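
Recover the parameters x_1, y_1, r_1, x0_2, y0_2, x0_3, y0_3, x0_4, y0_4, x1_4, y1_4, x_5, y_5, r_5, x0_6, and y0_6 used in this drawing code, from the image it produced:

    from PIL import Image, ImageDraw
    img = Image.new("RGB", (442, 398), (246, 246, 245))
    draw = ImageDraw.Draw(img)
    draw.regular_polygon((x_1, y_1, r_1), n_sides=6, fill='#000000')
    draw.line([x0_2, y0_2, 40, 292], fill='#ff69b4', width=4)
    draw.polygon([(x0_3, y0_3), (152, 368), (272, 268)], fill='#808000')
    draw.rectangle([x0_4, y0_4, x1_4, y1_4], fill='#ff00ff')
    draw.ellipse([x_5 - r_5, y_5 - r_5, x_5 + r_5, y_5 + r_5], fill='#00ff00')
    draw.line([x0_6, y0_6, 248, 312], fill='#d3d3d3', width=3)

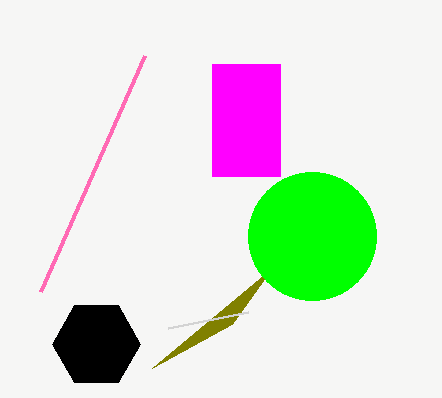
x_1 = 96; y_1 = 344; r_1 = 44; x0_2 = 144; y0_2 = 56; x0_3 = 232; y0_3 = 324; x0_4 = 212; y0_4 = 64; x1_4 = 280; y1_4 = 176; x_5 = 312; y_5 = 236; r_5 = 64; x0_6 = 168; y0_6 = 328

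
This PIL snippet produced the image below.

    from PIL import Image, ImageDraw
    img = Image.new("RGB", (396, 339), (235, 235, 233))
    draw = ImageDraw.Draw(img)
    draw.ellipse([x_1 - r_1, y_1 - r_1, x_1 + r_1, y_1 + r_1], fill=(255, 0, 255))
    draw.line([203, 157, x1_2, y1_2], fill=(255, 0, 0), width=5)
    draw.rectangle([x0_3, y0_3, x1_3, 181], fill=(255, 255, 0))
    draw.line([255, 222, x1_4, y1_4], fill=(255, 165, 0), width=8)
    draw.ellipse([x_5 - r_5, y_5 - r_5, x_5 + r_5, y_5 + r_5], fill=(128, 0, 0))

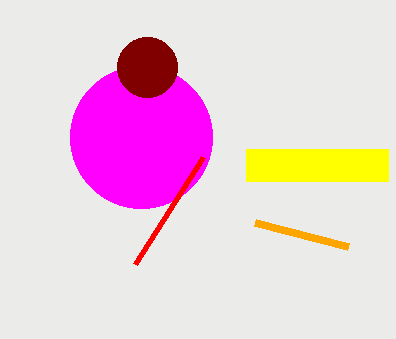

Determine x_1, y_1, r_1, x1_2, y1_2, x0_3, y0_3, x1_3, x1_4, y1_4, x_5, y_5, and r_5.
x_1 = 141
y_1 = 137
r_1 = 71
x1_2 = 135
y1_2 = 264
x0_3 = 246
y0_3 = 149
x1_3 = 388
x1_4 = 348
y1_4 = 246
x_5 = 147
y_5 = 67
r_5 = 30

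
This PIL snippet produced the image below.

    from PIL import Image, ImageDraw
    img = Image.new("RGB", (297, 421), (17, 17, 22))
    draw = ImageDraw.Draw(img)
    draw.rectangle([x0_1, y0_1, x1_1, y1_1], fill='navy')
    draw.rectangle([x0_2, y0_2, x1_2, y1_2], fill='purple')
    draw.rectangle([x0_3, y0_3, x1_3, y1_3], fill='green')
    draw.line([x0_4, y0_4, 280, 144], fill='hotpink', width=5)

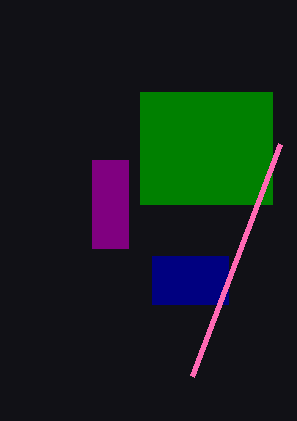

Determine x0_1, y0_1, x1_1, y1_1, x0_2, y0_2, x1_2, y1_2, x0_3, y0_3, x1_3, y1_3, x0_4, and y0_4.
x0_1 = 152
y0_1 = 256
x1_1 = 228
y1_1 = 304
x0_2 = 92
y0_2 = 160
x1_2 = 128
y1_2 = 248
x0_3 = 140
y0_3 = 92
x1_3 = 272
y1_3 = 204
x0_4 = 192
y0_4 = 376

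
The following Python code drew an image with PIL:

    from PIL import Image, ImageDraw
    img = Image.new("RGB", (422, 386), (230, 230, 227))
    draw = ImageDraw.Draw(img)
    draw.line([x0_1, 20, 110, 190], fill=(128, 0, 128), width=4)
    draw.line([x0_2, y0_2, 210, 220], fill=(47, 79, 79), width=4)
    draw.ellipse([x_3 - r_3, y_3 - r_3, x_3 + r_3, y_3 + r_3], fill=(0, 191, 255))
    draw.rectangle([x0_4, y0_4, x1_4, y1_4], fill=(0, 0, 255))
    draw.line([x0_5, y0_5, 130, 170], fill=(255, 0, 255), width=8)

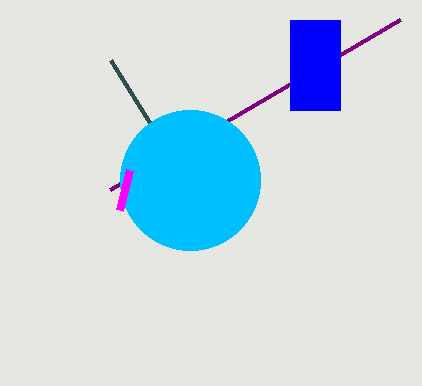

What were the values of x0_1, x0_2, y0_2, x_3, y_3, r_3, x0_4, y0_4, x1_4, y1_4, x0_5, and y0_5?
x0_1 = 400, x0_2 = 110, y0_2 = 60, x_3 = 190, y_3 = 180, r_3 = 70, x0_4 = 290, y0_4 = 20, x1_4 = 340, y1_4 = 110, x0_5 = 120, y0_5 = 210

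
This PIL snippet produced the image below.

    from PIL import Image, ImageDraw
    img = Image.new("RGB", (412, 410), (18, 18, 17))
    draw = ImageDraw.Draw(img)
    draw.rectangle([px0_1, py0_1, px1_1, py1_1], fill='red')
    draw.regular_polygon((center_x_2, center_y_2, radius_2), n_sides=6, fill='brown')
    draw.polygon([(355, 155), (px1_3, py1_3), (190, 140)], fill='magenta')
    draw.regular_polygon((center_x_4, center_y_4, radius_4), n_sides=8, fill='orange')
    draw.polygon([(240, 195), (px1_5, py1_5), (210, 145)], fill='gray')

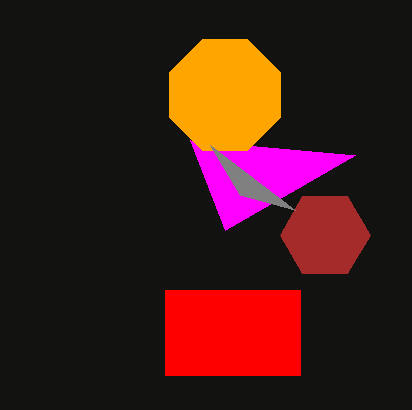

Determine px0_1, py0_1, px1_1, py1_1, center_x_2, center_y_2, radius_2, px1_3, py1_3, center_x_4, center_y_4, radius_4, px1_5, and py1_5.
px0_1 = 165; py0_1 = 290; px1_1 = 300; py1_1 = 375; center_x_2 = 325; center_y_2 = 235; radius_2 = 45; px1_3 = 225; py1_3 = 230; center_x_4 = 225; center_y_4 = 95; radius_4 = 60; px1_5 = 295; py1_5 = 210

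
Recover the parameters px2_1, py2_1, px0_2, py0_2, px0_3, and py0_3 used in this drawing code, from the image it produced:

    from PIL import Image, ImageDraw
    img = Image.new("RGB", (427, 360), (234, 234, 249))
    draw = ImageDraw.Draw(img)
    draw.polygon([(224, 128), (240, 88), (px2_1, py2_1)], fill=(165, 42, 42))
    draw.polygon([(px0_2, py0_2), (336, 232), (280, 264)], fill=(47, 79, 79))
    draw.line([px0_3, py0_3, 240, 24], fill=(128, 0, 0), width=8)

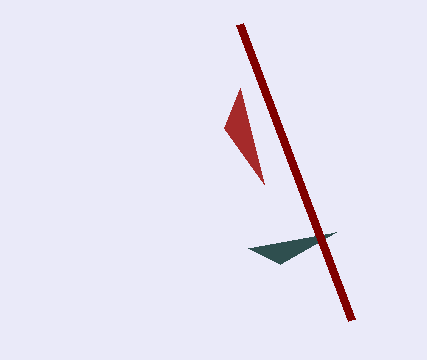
px2_1 = 264; py2_1 = 184; px0_2 = 248; py0_2 = 248; px0_3 = 352; py0_3 = 320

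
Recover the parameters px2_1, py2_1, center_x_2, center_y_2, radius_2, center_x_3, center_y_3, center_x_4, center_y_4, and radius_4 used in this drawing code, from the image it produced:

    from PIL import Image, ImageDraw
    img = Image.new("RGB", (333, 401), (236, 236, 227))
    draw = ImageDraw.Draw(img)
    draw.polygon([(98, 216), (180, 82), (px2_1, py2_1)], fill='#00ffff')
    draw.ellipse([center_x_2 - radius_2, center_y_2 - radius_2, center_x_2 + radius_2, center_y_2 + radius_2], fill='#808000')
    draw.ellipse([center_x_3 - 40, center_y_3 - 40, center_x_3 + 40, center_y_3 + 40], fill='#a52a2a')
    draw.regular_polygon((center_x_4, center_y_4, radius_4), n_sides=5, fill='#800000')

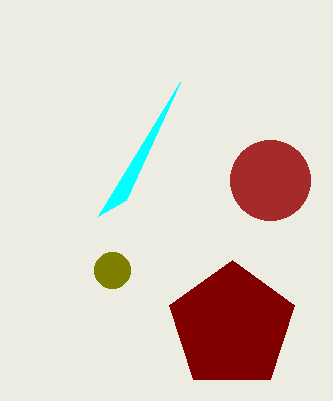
px2_1 = 126, py2_1 = 200, center_x_2 = 112, center_y_2 = 270, radius_2 = 18, center_x_3 = 270, center_y_3 = 180, center_x_4 = 232, center_y_4 = 326, radius_4 = 66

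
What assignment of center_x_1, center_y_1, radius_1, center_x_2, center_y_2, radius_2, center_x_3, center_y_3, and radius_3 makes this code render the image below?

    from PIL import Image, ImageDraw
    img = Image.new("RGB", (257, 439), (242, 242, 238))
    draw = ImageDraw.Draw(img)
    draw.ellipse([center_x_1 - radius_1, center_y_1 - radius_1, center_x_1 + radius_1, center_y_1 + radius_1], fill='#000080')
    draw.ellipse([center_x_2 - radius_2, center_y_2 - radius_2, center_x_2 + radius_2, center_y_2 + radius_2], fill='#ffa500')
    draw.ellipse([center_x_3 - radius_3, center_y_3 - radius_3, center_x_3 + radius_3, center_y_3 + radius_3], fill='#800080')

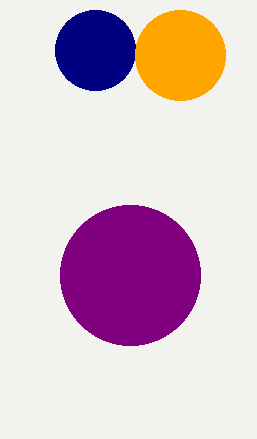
center_x_1 = 95; center_y_1 = 50; radius_1 = 40; center_x_2 = 180; center_y_2 = 55; radius_2 = 45; center_x_3 = 130; center_y_3 = 275; radius_3 = 70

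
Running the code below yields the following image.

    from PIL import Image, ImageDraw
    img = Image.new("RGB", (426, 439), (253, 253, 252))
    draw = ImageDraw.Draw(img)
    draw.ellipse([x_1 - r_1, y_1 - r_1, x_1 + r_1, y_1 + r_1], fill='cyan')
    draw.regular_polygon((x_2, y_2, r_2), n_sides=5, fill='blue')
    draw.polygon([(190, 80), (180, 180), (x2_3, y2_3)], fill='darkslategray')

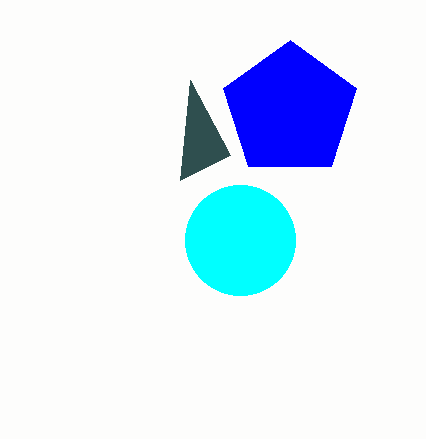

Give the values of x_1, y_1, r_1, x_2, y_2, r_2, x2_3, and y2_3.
x_1 = 240
y_1 = 240
r_1 = 55
x_2 = 290
y_2 = 110
r_2 = 70
x2_3 = 230
y2_3 = 155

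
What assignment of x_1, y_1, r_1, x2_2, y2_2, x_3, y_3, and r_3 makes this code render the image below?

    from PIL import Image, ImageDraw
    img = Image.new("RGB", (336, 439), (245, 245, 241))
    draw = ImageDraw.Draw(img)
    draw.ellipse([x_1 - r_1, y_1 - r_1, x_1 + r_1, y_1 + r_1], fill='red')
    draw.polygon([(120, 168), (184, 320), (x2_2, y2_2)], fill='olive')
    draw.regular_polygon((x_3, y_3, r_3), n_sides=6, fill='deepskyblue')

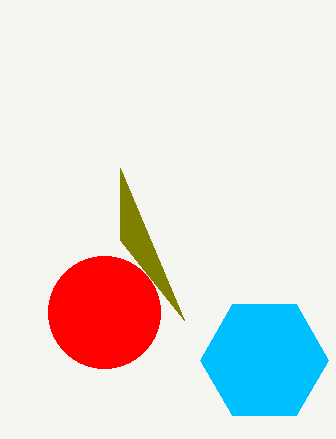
x_1 = 104, y_1 = 312, r_1 = 56, x2_2 = 120, y2_2 = 240, x_3 = 264, y_3 = 360, r_3 = 64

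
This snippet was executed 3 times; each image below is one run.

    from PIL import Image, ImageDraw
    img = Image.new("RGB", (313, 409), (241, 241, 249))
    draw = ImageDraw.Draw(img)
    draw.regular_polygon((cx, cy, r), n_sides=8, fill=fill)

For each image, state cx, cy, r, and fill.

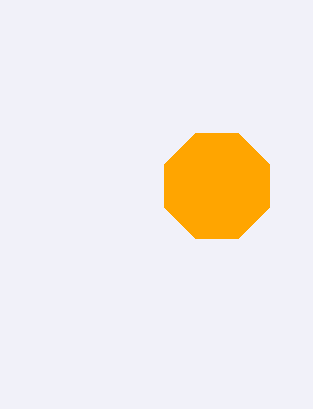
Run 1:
cx = 217, cy = 186, r = 57, fill = 'orange'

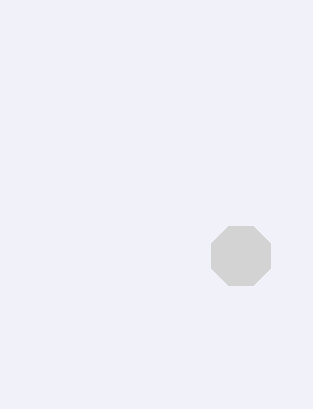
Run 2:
cx = 241, cy = 256, r = 32, fill = 'lightgray'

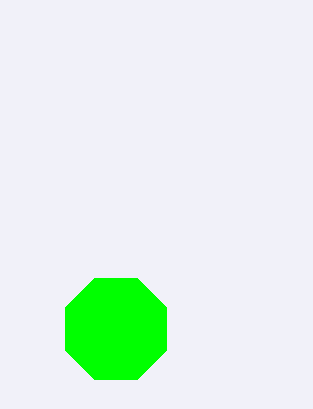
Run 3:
cx = 116; cy = 329; r = 55; fill = 'lime'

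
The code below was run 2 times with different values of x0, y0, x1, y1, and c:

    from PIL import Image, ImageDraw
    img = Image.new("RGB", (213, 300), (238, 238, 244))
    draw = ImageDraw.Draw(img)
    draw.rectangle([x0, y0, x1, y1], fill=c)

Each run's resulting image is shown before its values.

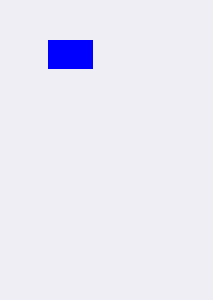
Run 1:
x0 = 48, y0 = 40, x1 = 92, y1 = 68, c = 'blue'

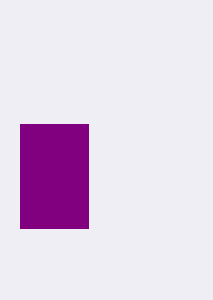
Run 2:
x0 = 20, y0 = 124, x1 = 88, y1 = 228, c = 'purple'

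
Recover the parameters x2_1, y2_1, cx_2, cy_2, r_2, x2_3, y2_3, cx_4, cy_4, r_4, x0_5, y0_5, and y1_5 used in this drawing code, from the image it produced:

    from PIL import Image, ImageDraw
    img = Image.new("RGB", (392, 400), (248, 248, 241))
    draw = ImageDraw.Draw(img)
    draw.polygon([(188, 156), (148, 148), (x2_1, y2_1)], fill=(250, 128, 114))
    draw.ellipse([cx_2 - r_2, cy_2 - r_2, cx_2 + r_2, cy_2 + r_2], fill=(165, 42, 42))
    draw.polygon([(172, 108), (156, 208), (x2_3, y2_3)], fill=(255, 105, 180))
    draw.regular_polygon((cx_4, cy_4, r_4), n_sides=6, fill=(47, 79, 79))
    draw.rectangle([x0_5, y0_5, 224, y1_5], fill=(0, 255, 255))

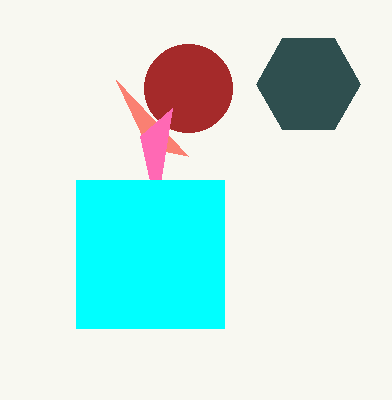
x2_1 = 116; y2_1 = 80; cx_2 = 188; cy_2 = 88; r_2 = 44; x2_3 = 140; y2_3 = 136; cx_4 = 308; cy_4 = 84; r_4 = 52; x0_5 = 76; y0_5 = 180; y1_5 = 328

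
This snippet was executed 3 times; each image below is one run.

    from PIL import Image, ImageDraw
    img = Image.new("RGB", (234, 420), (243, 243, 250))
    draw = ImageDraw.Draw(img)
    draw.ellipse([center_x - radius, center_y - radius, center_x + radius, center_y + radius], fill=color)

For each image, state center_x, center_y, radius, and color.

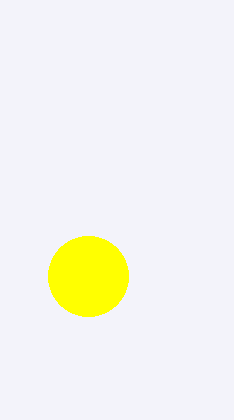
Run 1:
center_x = 88
center_y = 276
radius = 40
color = 'yellow'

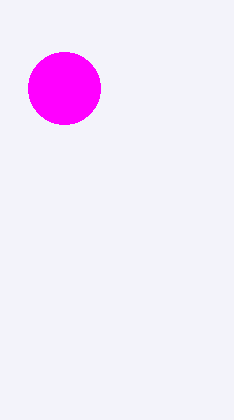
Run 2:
center_x = 64; center_y = 88; radius = 36; color = 'magenta'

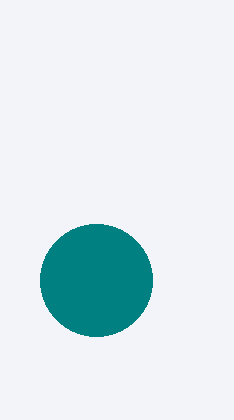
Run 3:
center_x = 96, center_y = 280, radius = 56, color = 'teal'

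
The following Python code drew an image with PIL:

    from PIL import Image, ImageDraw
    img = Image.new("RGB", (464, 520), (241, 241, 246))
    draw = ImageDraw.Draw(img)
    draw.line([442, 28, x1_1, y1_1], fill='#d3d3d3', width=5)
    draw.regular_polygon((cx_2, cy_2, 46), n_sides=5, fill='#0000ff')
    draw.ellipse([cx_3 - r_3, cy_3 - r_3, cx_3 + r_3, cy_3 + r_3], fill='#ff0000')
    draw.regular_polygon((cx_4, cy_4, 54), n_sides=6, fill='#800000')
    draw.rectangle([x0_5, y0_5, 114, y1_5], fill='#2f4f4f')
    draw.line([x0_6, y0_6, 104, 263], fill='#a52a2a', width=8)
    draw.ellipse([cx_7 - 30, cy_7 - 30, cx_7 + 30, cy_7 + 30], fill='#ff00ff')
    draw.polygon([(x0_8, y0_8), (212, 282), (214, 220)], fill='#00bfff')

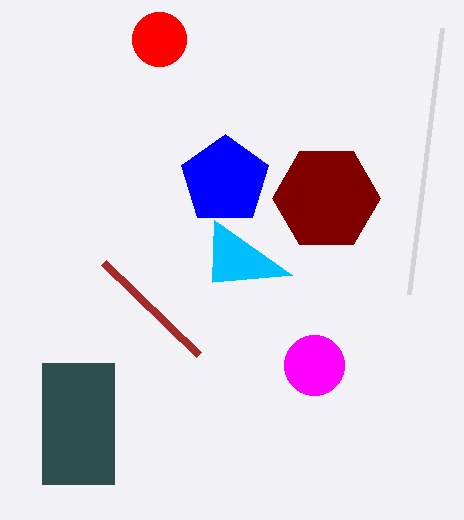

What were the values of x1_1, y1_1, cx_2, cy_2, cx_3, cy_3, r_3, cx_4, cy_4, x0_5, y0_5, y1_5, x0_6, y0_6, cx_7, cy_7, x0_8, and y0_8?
x1_1 = 409
y1_1 = 294
cx_2 = 225
cy_2 = 180
cx_3 = 159
cy_3 = 39
r_3 = 27
cx_4 = 326
cy_4 = 198
x0_5 = 42
y0_5 = 363
y1_5 = 484
x0_6 = 199
y0_6 = 355
cx_7 = 314
cy_7 = 365
x0_8 = 292
y0_8 = 275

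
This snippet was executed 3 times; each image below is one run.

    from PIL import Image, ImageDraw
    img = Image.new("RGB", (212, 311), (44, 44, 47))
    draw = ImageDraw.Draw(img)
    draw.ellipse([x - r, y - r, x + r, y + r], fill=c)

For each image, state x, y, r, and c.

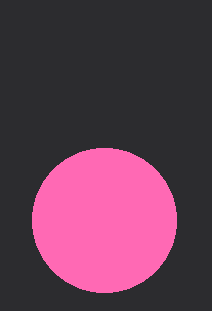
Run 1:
x = 104, y = 220, r = 72, c = 'hotpink'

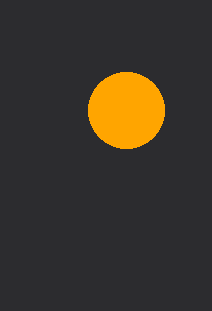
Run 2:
x = 126, y = 110, r = 38, c = 'orange'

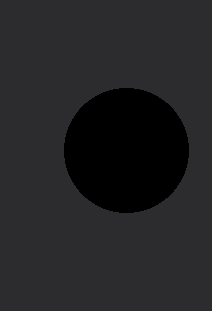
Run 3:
x = 126
y = 150
r = 62
c = 'black'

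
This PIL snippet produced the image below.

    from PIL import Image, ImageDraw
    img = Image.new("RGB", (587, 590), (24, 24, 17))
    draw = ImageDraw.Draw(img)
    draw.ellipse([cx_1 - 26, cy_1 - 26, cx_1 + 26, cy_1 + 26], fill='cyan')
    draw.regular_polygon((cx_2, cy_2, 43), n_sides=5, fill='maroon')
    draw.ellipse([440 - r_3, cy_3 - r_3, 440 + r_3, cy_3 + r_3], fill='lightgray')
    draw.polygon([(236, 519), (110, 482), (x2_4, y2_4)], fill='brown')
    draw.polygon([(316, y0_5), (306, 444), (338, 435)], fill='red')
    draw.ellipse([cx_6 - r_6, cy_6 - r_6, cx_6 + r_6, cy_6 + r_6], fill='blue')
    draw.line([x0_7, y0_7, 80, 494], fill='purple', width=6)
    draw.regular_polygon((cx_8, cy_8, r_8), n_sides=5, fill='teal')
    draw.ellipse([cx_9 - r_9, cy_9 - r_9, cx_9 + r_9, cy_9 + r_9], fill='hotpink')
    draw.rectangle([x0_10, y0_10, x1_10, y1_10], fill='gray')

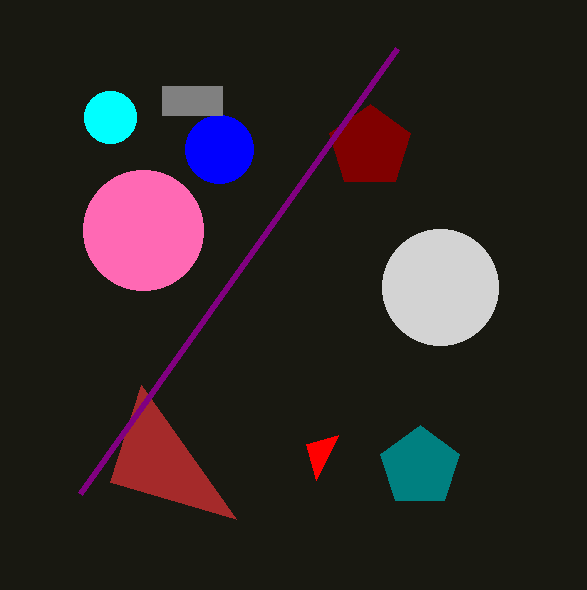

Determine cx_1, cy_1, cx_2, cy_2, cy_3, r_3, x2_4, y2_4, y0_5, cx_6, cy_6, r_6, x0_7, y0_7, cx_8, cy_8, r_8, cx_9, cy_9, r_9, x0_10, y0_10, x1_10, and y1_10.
cx_1 = 110
cy_1 = 117
cx_2 = 370
cy_2 = 147
cy_3 = 287
r_3 = 58
x2_4 = 141
y2_4 = 385
y0_5 = 480
cx_6 = 219
cy_6 = 149
r_6 = 34
x0_7 = 397
y0_7 = 49
cx_8 = 420
cy_8 = 467
r_8 = 42
cx_9 = 143
cy_9 = 230
r_9 = 60
x0_10 = 162
y0_10 = 86
x1_10 = 222
y1_10 = 115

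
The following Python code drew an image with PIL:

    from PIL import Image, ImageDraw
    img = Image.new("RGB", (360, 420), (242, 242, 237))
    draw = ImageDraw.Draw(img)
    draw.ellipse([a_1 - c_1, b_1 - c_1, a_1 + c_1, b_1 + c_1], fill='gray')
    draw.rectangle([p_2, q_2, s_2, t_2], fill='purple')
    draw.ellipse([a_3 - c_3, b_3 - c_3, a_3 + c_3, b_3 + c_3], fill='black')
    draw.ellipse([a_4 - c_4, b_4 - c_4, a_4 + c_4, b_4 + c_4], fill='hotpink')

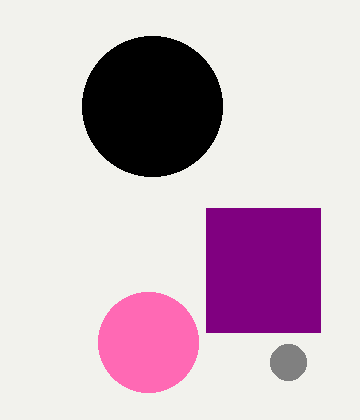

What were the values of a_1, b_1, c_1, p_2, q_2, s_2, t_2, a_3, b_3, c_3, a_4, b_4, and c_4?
a_1 = 288, b_1 = 362, c_1 = 18, p_2 = 206, q_2 = 208, s_2 = 320, t_2 = 332, a_3 = 152, b_3 = 106, c_3 = 70, a_4 = 148, b_4 = 342, c_4 = 50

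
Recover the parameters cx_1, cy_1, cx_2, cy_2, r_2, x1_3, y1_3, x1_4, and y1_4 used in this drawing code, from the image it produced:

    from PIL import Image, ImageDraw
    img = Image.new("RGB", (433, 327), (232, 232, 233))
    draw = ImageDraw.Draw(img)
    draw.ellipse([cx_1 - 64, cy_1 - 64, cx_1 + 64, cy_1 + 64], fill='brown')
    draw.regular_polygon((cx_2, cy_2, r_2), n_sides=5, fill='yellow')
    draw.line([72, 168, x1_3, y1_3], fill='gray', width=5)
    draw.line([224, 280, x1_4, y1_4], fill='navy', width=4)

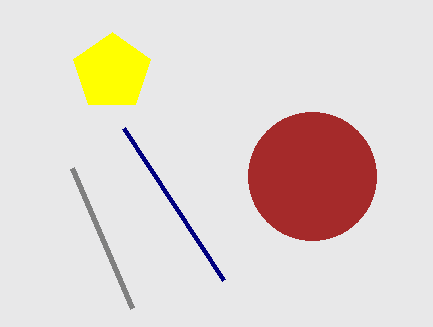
cx_1 = 312; cy_1 = 176; cx_2 = 112; cy_2 = 72; r_2 = 40; x1_3 = 132; y1_3 = 308; x1_4 = 124; y1_4 = 128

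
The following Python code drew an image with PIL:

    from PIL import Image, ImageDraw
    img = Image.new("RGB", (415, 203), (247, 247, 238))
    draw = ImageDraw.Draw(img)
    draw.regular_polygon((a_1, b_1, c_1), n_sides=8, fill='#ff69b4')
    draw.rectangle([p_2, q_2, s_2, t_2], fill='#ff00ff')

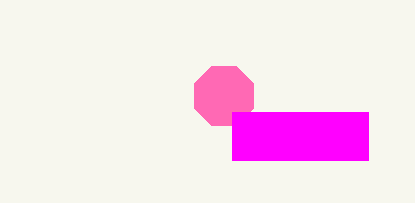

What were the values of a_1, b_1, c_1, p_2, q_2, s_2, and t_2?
a_1 = 224; b_1 = 96; c_1 = 32; p_2 = 232; q_2 = 112; s_2 = 368; t_2 = 160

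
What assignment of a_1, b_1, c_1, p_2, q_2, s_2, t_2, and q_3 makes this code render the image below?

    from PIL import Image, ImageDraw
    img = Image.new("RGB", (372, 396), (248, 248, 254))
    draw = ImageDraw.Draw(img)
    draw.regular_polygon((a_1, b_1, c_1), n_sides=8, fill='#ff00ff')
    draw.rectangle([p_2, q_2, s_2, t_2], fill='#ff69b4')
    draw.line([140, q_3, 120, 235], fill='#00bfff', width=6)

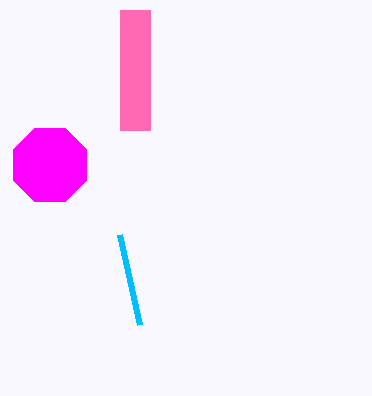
a_1 = 50, b_1 = 165, c_1 = 40, p_2 = 120, q_2 = 10, s_2 = 150, t_2 = 130, q_3 = 325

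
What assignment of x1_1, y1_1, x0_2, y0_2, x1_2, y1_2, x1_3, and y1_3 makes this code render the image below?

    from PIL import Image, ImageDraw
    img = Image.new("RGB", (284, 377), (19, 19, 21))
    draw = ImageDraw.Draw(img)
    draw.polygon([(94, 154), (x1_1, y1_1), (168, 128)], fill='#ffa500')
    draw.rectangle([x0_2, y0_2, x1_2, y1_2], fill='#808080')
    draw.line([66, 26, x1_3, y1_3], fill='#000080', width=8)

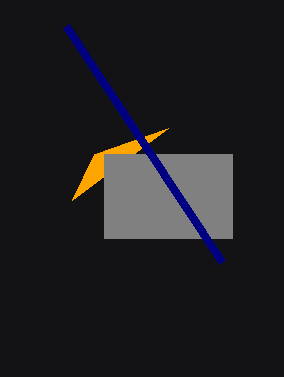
x1_1 = 72
y1_1 = 200
x0_2 = 104
y0_2 = 154
x1_2 = 232
y1_2 = 238
x1_3 = 222
y1_3 = 262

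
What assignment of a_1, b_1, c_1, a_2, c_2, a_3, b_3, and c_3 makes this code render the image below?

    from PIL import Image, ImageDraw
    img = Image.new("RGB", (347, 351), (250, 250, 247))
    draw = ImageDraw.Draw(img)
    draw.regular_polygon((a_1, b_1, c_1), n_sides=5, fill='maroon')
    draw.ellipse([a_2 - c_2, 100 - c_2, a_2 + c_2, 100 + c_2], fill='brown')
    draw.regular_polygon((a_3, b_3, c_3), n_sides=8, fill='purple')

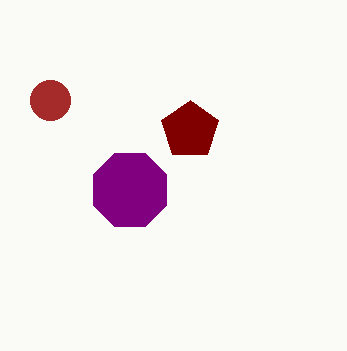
a_1 = 190; b_1 = 130; c_1 = 30; a_2 = 50; c_2 = 20; a_3 = 130; b_3 = 190; c_3 = 40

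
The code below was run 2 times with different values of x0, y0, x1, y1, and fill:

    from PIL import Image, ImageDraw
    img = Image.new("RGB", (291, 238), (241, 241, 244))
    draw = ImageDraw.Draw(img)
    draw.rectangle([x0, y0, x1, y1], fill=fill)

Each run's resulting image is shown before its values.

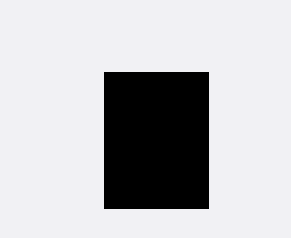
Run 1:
x0 = 104, y0 = 72, x1 = 208, y1 = 208, fill = 'black'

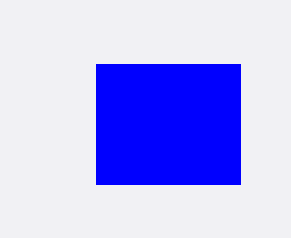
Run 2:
x0 = 96, y0 = 64, x1 = 240, y1 = 184, fill = 'blue'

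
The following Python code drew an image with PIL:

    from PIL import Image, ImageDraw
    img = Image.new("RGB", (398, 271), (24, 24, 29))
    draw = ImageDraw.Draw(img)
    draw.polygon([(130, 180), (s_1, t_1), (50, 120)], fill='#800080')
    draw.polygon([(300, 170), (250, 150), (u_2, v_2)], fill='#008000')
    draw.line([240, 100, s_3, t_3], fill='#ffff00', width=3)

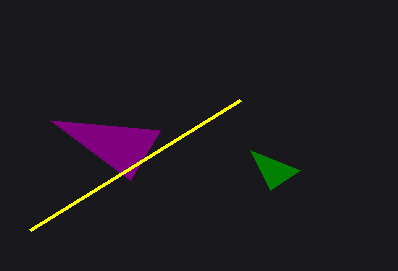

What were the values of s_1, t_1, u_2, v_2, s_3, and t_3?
s_1 = 160; t_1 = 130; u_2 = 270; v_2 = 190; s_3 = 30; t_3 = 230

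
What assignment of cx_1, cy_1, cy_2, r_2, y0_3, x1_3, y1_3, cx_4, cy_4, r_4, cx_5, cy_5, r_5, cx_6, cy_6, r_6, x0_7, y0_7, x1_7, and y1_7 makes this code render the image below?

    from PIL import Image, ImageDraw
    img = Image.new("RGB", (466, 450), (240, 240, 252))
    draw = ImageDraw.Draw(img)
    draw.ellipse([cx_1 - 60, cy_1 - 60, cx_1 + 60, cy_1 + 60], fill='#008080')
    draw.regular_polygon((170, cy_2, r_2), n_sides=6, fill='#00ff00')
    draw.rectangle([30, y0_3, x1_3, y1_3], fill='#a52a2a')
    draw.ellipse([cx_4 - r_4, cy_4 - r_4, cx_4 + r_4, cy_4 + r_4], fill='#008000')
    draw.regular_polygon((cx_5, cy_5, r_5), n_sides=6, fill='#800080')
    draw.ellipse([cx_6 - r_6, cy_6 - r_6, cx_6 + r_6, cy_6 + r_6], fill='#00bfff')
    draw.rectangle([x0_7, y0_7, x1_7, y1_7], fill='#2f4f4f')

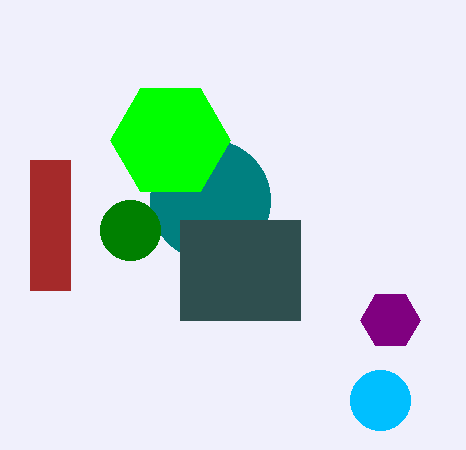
cx_1 = 210
cy_1 = 200
cy_2 = 140
r_2 = 60
y0_3 = 160
x1_3 = 70
y1_3 = 290
cx_4 = 130
cy_4 = 230
r_4 = 30
cx_5 = 390
cy_5 = 320
r_5 = 30
cx_6 = 380
cy_6 = 400
r_6 = 30
x0_7 = 180
y0_7 = 220
x1_7 = 300
y1_7 = 320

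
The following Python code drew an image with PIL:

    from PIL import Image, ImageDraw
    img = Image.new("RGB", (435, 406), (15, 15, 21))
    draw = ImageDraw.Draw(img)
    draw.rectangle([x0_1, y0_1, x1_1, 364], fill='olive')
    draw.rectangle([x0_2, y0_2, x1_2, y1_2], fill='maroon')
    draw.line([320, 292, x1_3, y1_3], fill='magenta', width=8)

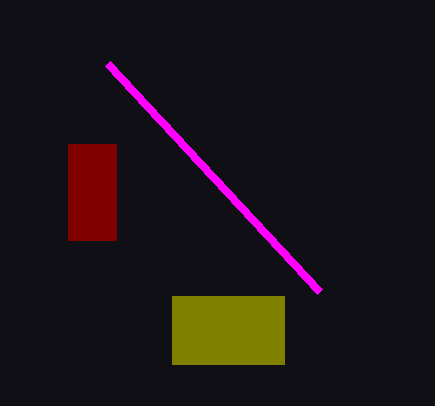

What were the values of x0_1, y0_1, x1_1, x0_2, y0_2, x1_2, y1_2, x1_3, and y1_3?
x0_1 = 172; y0_1 = 296; x1_1 = 284; x0_2 = 68; y0_2 = 144; x1_2 = 116; y1_2 = 240; x1_3 = 108; y1_3 = 64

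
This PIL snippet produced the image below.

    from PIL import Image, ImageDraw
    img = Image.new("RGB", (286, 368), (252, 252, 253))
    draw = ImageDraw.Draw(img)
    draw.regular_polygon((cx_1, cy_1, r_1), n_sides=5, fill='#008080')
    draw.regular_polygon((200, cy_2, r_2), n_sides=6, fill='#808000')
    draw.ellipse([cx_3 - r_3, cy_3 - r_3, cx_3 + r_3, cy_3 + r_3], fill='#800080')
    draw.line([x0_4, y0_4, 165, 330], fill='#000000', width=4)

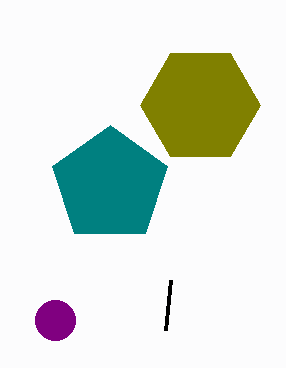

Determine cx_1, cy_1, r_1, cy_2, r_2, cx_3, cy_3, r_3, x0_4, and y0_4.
cx_1 = 110, cy_1 = 185, r_1 = 60, cy_2 = 105, r_2 = 60, cx_3 = 55, cy_3 = 320, r_3 = 20, x0_4 = 170, y0_4 = 280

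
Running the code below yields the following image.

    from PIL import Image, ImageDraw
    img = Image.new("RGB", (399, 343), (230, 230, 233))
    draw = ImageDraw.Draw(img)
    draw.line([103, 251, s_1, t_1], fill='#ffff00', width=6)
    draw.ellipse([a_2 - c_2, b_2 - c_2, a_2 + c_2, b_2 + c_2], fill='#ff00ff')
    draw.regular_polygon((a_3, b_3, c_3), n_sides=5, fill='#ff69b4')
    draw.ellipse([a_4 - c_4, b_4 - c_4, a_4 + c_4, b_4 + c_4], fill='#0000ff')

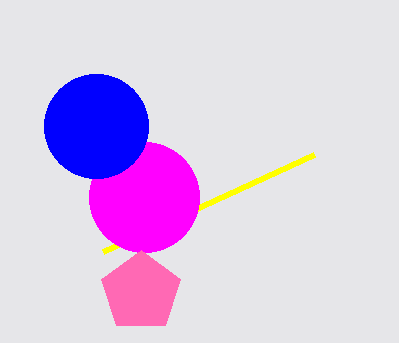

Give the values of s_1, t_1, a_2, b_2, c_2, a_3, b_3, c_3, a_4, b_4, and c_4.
s_1 = 314, t_1 = 154, a_2 = 144, b_2 = 197, c_2 = 55, a_3 = 141, b_3 = 292, c_3 = 42, a_4 = 96, b_4 = 126, c_4 = 52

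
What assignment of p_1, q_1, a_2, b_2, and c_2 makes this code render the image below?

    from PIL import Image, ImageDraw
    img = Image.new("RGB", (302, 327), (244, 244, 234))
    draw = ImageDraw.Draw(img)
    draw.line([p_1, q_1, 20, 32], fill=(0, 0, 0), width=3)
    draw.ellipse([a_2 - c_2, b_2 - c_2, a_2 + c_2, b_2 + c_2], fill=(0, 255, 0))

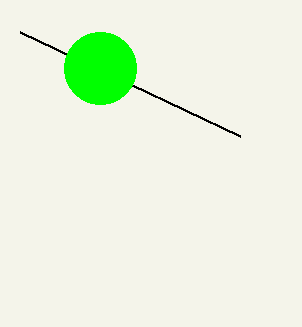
p_1 = 240, q_1 = 136, a_2 = 100, b_2 = 68, c_2 = 36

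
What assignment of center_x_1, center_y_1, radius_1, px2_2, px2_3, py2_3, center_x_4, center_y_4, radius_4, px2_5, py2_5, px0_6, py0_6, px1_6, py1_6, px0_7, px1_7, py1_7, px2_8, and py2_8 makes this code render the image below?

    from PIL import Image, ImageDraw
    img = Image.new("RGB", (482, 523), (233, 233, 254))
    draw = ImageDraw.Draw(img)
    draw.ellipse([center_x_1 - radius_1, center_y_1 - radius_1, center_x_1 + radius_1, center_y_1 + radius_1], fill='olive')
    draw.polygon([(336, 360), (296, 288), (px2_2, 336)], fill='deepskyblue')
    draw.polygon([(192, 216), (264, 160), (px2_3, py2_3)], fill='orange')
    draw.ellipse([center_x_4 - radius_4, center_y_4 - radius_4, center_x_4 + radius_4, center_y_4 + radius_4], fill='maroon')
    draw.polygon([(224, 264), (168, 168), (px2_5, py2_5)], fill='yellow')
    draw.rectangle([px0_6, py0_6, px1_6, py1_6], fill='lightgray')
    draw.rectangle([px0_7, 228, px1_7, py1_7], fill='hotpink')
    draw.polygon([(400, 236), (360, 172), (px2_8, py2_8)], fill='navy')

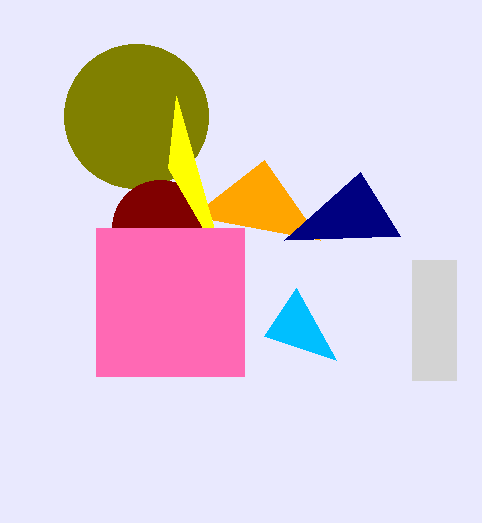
center_x_1 = 136; center_y_1 = 116; radius_1 = 72; px2_2 = 264; px2_3 = 320; py2_3 = 240; center_x_4 = 160; center_y_4 = 228; radius_4 = 48; px2_5 = 176; py2_5 = 96; px0_6 = 412; py0_6 = 260; px1_6 = 456; py1_6 = 380; px0_7 = 96; px1_7 = 244; py1_7 = 376; px2_8 = 284; py2_8 = 240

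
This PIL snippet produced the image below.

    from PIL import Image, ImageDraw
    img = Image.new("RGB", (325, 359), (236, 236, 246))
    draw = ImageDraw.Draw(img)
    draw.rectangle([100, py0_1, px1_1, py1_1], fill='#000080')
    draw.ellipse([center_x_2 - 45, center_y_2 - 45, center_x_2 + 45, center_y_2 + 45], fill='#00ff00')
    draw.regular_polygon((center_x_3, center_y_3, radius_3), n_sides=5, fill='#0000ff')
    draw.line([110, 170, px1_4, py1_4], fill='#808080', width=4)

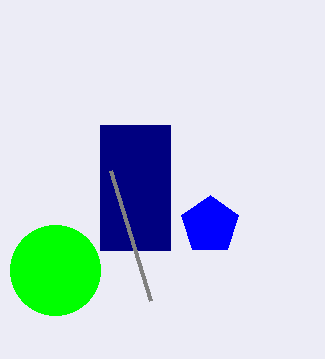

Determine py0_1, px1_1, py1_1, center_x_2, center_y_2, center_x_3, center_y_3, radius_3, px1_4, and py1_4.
py0_1 = 125, px1_1 = 170, py1_1 = 250, center_x_2 = 55, center_y_2 = 270, center_x_3 = 210, center_y_3 = 225, radius_3 = 30, px1_4 = 150, py1_4 = 300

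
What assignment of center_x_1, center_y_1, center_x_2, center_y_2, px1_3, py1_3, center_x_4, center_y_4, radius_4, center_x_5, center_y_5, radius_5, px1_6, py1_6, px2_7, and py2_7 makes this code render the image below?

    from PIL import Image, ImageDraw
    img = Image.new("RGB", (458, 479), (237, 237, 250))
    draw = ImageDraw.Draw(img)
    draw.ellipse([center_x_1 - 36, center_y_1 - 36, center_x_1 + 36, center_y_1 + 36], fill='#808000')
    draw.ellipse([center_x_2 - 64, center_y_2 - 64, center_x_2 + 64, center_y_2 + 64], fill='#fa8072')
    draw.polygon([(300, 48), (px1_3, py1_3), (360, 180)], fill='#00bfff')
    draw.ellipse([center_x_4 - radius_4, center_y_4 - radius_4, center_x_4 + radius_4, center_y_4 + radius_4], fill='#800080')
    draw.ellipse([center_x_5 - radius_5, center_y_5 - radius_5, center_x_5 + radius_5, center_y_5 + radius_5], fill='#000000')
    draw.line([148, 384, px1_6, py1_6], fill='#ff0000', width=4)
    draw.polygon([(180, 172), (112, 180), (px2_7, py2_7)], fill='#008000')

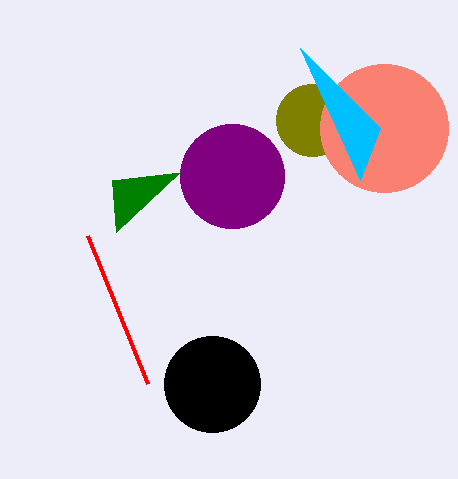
center_x_1 = 312; center_y_1 = 120; center_x_2 = 384; center_y_2 = 128; px1_3 = 380; py1_3 = 128; center_x_4 = 232; center_y_4 = 176; radius_4 = 52; center_x_5 = 212; center_y_5 = 384; radius_5 = 48; px1_6 = 88; py1_6 = 236; px2_7 = 116; py2_7 = 232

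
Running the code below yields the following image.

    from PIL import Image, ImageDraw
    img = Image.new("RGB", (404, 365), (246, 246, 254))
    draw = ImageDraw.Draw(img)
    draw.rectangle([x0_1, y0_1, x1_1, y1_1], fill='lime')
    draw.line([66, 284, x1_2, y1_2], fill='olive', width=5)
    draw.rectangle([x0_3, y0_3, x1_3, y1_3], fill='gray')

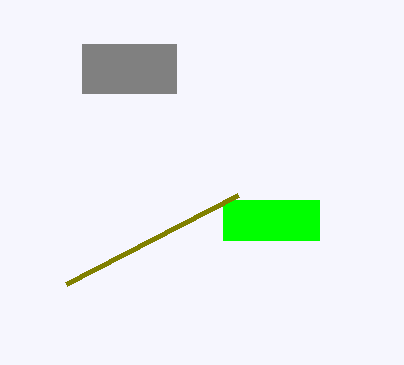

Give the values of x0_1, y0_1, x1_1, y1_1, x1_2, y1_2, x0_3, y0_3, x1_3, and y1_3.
x0_1 = 223
y0_1 = 200
x1_1 = 319
y1_1 = 240
x1_2 = 238
y1_2 = 195
x0_3 = 82
y0_3 = 44
x1_3 = 176
y1_3 = 93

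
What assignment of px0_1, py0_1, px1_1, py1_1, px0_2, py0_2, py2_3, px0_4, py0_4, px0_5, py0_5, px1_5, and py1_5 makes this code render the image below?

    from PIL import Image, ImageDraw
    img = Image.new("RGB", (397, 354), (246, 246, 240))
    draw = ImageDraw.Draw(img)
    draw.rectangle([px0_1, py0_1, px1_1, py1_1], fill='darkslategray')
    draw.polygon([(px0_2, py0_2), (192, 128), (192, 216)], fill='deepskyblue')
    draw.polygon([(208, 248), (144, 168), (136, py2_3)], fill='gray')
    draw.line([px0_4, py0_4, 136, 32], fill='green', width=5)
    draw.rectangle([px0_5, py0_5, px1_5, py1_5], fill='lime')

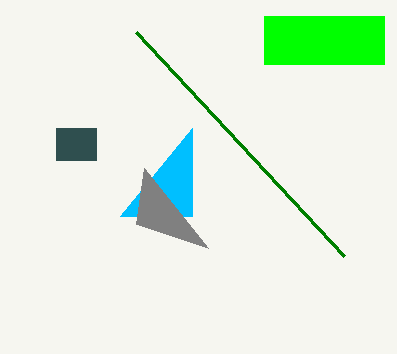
px0_1 = 56; py0_1 = 128; px1_1 = 96; py1_1 = 160; px0_2 = 120; py0_2 = 216; py2_3 = 224; px0_4 = 344; py0_4 = 256; px0_5 = 264; py0_5 = 16; px1_5 = 384; py1_5 = 64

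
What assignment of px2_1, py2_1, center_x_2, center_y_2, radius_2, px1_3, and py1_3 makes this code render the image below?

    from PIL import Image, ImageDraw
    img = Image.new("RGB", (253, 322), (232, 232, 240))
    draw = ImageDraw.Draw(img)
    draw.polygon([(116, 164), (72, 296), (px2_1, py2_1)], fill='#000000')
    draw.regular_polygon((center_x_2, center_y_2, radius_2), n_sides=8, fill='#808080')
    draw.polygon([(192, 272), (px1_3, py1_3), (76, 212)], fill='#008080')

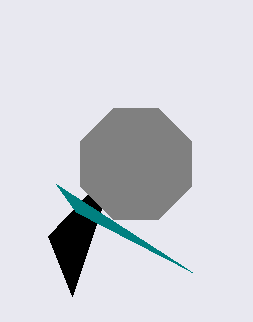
px2_1 = 48, py2_1 = 236, center_x_2 = 136, center_y_2 = 164, radius_2 = 60, px1_3 = 56, py1_3 = 184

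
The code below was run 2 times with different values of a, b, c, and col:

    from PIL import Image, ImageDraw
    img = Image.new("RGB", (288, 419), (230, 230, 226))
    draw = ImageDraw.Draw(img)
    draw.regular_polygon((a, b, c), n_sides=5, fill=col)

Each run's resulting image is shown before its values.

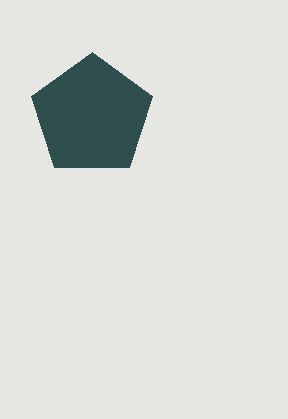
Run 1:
a = 92
b = 116
c = 64
col = 'darkslategray'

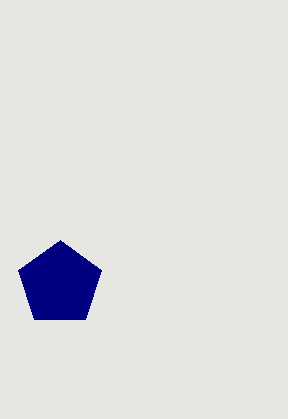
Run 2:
a = 60; b = 284; c = 44; col = 'navy'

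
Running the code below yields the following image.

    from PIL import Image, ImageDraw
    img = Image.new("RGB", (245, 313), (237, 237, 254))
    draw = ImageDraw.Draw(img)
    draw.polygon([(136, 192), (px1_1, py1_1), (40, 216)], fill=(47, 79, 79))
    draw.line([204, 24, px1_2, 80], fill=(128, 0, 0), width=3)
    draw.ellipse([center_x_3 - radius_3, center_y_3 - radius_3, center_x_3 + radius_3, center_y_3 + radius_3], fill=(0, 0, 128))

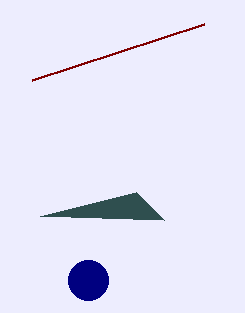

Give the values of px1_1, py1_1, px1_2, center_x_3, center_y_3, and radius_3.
px1_1 = 164, py1_1 = 220, px1_2 = 32, center_x_3 = 88, center_y_3 = 280, radius_3 = 20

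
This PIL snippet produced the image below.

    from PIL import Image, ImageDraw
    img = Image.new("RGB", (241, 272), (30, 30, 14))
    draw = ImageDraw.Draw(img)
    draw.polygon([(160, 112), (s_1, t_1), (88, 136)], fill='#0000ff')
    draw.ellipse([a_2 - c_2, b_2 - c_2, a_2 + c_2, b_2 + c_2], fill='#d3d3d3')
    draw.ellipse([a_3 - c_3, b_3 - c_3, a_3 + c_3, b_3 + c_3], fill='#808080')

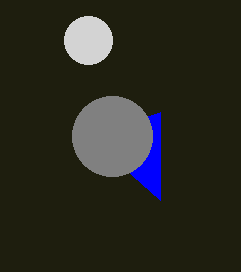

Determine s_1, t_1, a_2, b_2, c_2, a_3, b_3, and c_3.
s_1 = 160; t_1 = 200; a_2 = 88; b_2 = 40; c_2 = 24; a_3 = 112; b_3 = 136; c_3 = 40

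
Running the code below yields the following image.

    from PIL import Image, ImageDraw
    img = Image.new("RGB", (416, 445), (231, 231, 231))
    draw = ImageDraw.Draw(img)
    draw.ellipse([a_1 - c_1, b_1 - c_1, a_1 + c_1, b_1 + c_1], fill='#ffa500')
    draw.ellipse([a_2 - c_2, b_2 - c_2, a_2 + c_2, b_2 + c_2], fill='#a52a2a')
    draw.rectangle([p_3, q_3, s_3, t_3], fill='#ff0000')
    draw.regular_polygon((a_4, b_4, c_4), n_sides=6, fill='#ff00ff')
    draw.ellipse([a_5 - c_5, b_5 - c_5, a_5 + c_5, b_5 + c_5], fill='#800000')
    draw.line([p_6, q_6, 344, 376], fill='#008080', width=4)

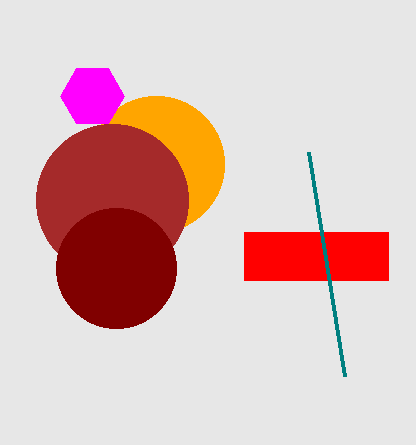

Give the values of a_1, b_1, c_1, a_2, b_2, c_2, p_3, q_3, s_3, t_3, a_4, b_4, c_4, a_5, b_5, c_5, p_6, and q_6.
a_1 = 156, b_1 = 164, c_1 = 68, a_2 = 112, b_2 = 200, c_2 = 76, p_3 = 244, q_3 = 232, s_3 = 388, t_3 = 280, a_4 = 92, b_4 = 96, c_4 = 32, a_5 = 116, b_5 = 268, c_5 = 60, p_6 = 308, q_6 = 152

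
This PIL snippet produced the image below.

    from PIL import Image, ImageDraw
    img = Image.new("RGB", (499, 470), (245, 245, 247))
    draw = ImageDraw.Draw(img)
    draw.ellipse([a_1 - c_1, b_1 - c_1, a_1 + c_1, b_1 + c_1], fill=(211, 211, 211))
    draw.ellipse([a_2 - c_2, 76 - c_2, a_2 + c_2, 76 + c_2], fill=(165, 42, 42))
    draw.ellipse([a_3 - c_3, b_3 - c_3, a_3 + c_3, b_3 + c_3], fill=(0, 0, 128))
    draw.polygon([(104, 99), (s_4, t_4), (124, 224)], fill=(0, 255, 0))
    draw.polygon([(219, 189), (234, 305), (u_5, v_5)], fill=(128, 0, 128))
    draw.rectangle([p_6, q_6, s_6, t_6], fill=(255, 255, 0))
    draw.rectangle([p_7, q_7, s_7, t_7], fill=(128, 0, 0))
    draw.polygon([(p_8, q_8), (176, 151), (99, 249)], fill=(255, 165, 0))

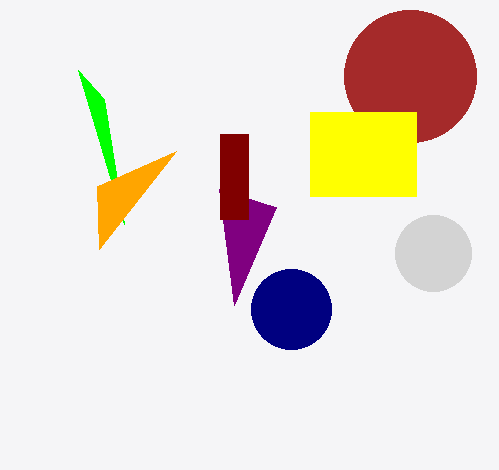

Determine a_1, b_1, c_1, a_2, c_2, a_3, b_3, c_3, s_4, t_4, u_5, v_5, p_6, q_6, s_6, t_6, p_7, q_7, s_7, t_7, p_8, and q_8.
a_1 = 433; b_1 = 253; c_1 = 38; a_2 = 410; c_2 = 66; a_3 = 291; b_3 = 309; c_3 = 40; s_4 = 78; t_4 = 70; u_5 = 276; v_5 = 207; p_6 = 310; q_6 = 112; s_6 = 416; t_6 = 196; p_7 = 220; q_7 = 134; s_7 = 248; t_7 = 219; p_8 = 97; q_8 = 186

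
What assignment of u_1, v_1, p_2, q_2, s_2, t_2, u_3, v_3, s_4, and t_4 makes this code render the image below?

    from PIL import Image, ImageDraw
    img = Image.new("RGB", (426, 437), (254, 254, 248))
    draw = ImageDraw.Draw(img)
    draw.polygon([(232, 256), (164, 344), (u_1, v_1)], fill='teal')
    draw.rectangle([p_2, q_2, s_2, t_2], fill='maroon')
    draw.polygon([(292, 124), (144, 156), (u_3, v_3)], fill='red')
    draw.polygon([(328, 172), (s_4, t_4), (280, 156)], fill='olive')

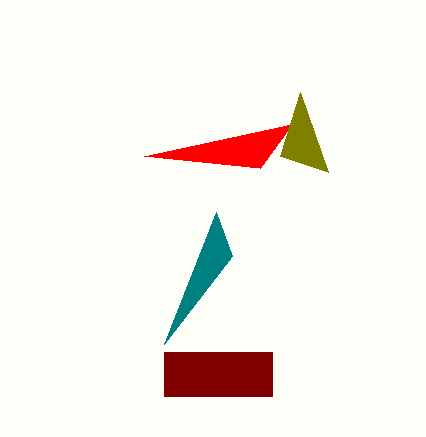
u_1 = 216
v_1 = 212
p_2 = 164
q_2 = 352
s_2 = 272
t_2 = 396
u_3 = 260
v_3 = 168
s_4 = 300
t_4 = 92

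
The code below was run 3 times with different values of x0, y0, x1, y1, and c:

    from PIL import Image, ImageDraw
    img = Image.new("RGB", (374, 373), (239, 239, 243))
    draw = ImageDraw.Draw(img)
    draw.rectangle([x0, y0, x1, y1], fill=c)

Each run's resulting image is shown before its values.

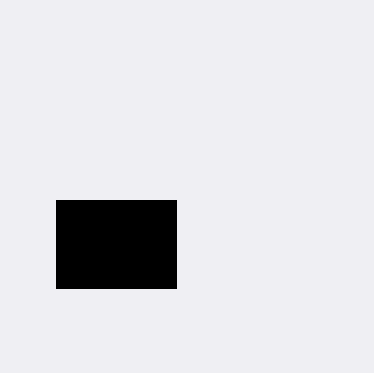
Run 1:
x0 = 56, y0 = 200, x1 = 176, y1 = 288, c = 'black'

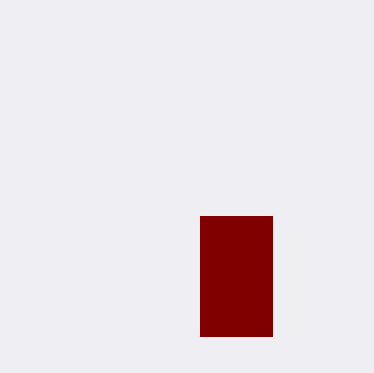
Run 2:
x0 = 200; y0 = 216; x1 = 272; y1 = 336; c = 'maroon'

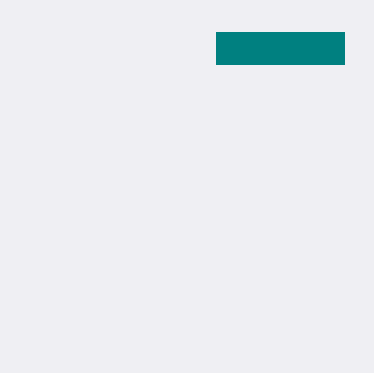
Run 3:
x0 = 216; y0 = 32; x1 = 344; y1 = 64; c = 'teal'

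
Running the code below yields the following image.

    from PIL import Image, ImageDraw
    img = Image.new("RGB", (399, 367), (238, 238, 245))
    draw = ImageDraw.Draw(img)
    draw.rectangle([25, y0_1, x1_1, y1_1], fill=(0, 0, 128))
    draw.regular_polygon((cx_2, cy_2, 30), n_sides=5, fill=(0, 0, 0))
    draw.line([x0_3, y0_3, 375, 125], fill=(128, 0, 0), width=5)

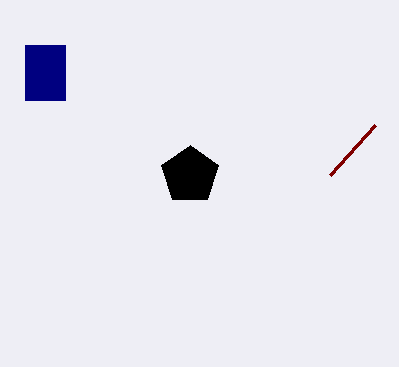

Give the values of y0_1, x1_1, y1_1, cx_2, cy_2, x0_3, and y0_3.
y0_1 = 45; x1_1 = 65; y1_1 = 100; cx_2 = 190; cy_2 = 175; x0_3 = 330; y0_3 = 175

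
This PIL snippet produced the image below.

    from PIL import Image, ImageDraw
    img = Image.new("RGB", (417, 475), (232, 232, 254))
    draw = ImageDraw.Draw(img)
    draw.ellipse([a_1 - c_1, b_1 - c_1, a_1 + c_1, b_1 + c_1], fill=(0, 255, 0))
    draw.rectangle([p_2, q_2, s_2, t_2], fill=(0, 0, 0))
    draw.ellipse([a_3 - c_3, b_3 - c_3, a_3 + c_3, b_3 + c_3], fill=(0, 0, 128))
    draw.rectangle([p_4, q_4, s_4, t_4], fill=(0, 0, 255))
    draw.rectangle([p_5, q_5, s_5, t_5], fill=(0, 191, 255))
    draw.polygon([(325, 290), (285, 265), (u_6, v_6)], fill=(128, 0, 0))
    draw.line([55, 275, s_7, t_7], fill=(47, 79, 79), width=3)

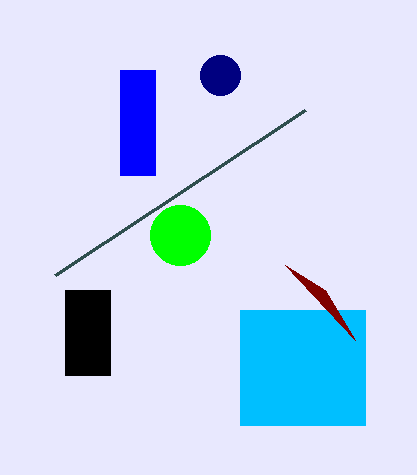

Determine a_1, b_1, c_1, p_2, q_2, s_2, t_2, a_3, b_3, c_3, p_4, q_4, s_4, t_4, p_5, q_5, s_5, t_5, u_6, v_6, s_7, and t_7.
a_1 = 180, b_1 = 235, c_1 = 30, p_2 = 65, q_2 = 290, s_2 = 110, t_2 = 375, a_3 = 220, b_3 = 75, c_3 = 20, p_4 = 120, q_4 = 70, s_4 = 155, t_4 = 175, p_5 = 240, q_5 = 310, s_5 = 365, t_5 = 425, u_6 = 355, v_6 = 340, s_7 = 305, t_7 = 110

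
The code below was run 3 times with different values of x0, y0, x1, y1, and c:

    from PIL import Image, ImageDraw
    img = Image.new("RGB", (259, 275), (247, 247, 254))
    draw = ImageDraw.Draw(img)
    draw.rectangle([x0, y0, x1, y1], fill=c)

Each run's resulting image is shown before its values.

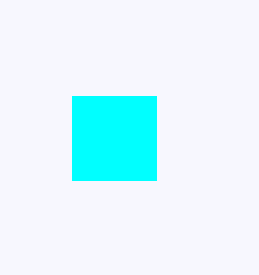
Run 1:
x0 = 72; y0 = 96; x1 = 156; y1 = 180; c = 'cyan'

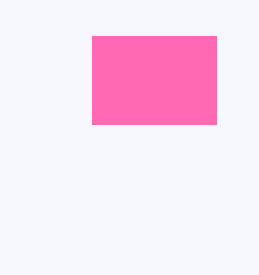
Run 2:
x0 = 92, y0 = 36, x1 = 216, y1 = 124, c = 'hotpink'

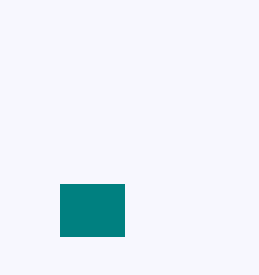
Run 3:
x0 = 60, y0 = 184, x1 = 124, y1 = 236, c = 'teal'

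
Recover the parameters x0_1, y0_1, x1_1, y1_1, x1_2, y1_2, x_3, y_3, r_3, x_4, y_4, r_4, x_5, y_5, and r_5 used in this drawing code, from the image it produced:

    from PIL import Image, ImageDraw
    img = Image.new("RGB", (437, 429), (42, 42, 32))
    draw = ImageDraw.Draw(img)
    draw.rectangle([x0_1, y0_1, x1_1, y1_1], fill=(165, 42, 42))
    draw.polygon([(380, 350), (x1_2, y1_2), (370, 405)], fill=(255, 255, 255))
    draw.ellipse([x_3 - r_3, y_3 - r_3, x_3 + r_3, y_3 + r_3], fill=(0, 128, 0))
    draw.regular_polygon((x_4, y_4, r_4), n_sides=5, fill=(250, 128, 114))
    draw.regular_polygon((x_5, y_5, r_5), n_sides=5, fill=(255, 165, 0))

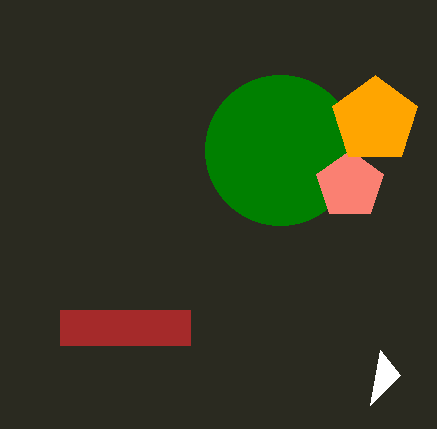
x0_1 = 60, y0_1 = 310, x1_1 = 190, y1_1 = 345, x1_2 = 400, y1_2 = 375, x_3 = 280, y_3 = 150, r_3 = 75, x_4 = 350, y_4 = 185, r_4 = 35, x_5 = 375, y_5 = 120, r_5 = 45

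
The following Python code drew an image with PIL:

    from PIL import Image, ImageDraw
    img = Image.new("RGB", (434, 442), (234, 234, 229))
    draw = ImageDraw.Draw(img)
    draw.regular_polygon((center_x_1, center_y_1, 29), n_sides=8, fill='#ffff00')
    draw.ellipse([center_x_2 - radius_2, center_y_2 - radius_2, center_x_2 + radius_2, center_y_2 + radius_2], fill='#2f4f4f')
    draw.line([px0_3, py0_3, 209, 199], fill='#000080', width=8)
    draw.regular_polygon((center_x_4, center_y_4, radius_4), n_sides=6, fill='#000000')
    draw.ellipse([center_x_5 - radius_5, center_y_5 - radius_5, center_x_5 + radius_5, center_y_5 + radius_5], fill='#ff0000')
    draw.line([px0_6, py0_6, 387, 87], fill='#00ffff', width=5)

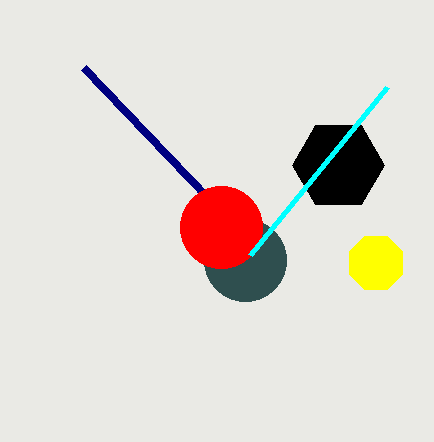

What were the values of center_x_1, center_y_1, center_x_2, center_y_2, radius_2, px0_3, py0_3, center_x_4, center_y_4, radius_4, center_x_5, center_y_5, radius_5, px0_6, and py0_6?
center_x_1 = 376; center_y_1 = 263; center_x_2 = 245; center_y_2 = 260; radius_2 = 41; px0_3 = 83; py0_3 = 67; center_x_4 = 338; center_y_4 = 165; radius_4 = 46; center_x_5 = 221; center_y_5 = 227; radius_5 = 41; px0_6 = 250; py0_6 = 255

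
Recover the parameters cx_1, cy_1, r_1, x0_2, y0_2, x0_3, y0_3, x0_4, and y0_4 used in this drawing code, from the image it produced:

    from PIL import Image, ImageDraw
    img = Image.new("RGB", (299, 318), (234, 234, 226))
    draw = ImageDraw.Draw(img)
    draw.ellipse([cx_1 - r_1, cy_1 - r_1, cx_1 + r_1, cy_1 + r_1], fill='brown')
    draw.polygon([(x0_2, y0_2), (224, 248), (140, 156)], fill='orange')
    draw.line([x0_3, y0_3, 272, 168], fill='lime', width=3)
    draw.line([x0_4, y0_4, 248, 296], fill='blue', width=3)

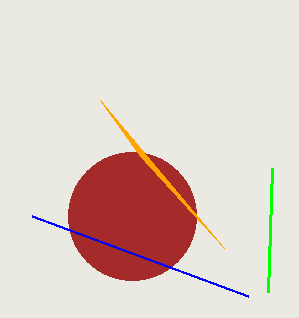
cx_1 = 132; cy_1 = 216; r_1 = 64; x0_2 = 100; y0_2 = 100; x0_3 = 268; y0_3 = 292; x0_4 = 32; y0_4 = 216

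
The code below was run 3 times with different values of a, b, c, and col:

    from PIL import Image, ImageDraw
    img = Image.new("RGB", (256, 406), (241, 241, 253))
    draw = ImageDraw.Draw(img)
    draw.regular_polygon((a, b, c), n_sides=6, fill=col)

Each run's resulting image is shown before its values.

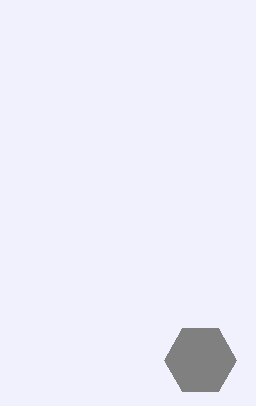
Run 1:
a = 200; b = 360; c = 36; col = 'gray'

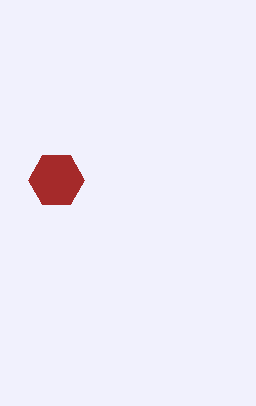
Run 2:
a = 56, b = 180, c = 28, col = 'brown'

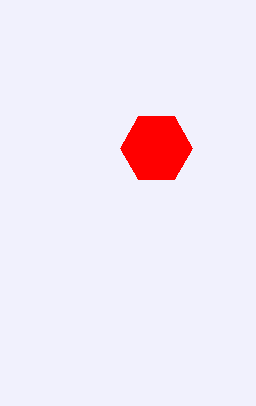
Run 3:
a = 156, b = 148, c = 36, col = 'red'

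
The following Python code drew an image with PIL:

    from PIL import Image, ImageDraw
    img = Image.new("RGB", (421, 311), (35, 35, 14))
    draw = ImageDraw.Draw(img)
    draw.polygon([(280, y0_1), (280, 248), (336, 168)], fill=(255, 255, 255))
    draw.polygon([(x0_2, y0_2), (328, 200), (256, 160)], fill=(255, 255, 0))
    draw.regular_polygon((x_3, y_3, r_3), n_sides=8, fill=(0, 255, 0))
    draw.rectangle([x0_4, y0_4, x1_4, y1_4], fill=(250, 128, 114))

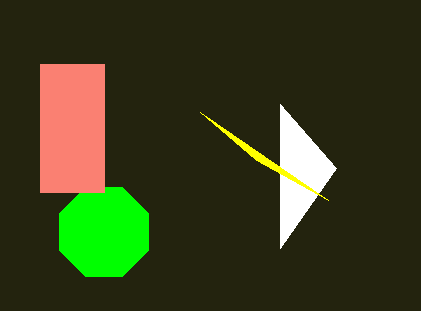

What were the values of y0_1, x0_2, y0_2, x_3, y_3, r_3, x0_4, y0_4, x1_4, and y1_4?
y0_1 = 104
x0_2 = 200
y0_2 = 112
x_3 = 104
y_3 = 232
r_3 = 48
x0_4 = 40
y0_4 = 64
x1_4 = 104
y1_4 = 192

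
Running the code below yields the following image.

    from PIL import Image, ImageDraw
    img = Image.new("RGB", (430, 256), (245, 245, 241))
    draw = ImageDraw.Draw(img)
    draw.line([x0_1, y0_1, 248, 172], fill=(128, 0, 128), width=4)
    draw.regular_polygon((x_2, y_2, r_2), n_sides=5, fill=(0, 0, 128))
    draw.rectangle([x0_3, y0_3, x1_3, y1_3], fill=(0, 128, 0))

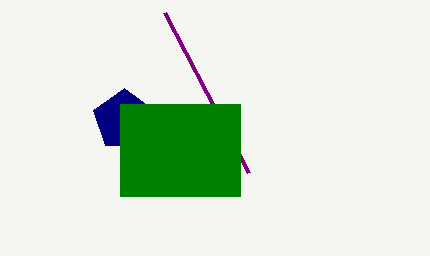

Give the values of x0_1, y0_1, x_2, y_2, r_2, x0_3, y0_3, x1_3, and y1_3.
x0_1 = 164
y0_1 = 12
x_2 = 124
y_2 = 120
r_2 = 32
x0_3 = 120
y0_3 = 104
x1_3 = 240
y1_3 = 196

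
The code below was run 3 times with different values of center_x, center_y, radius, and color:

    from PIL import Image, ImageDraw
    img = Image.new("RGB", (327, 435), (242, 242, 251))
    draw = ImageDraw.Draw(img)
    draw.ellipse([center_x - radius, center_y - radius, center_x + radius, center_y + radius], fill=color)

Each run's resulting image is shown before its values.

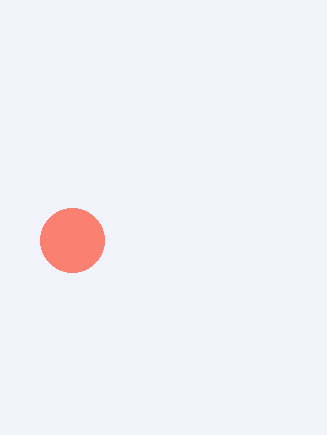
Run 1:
center_x = 72; center_y = 240; radius = 32; color = 'salmon'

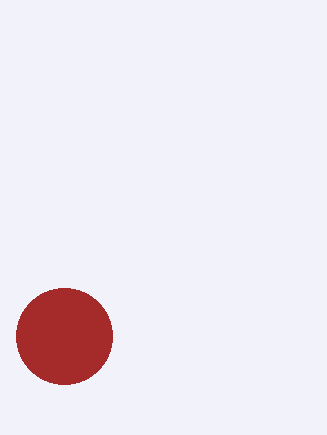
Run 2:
center_x = 64, center_y = 336, radius = 48, color = 'brown'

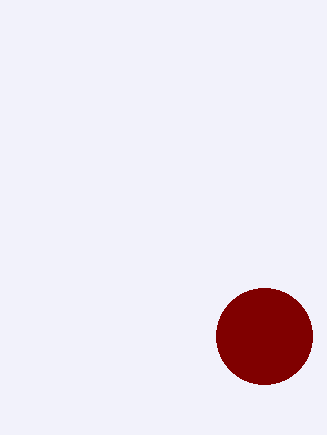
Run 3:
center_x = 264
center_y = 336
radius = 48
color = 'maroon'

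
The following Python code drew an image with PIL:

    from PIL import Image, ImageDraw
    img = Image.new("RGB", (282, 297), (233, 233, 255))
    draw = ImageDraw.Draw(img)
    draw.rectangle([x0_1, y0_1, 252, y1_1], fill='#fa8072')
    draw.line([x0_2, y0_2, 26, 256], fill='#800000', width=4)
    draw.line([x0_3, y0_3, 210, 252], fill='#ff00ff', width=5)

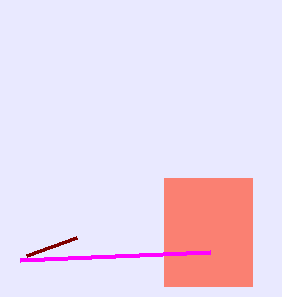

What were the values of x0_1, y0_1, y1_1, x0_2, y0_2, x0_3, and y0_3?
x0_1 = 164; y0_1 = 178; y1_1 = 286; x0_2 = 76; y0_2 = 238; x0_3 = 20; y0_3 = 260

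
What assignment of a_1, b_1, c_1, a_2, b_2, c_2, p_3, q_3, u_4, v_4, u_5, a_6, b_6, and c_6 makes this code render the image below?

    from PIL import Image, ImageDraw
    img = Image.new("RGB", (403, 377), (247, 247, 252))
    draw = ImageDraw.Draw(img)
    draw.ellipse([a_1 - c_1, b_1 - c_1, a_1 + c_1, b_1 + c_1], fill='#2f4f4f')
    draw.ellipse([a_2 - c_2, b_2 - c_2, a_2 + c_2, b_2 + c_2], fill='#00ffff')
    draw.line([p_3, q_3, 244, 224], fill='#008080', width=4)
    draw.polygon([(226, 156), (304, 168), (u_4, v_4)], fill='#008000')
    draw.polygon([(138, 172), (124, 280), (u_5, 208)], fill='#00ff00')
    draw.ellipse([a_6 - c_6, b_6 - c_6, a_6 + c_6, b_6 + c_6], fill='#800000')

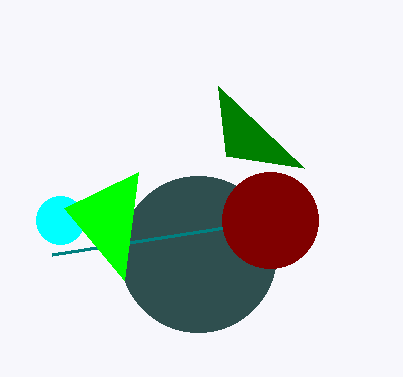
a_1 = 198; b_1 = 254; c_1 = 78; a_2 = 60; b_2 = 220; c_2 = 24; p_3 = 52; q_3 = 254; u_4 = 218; v_4 = 86; u_5 = 64; a_6 = 270; b_6 = 220; c_6 = 48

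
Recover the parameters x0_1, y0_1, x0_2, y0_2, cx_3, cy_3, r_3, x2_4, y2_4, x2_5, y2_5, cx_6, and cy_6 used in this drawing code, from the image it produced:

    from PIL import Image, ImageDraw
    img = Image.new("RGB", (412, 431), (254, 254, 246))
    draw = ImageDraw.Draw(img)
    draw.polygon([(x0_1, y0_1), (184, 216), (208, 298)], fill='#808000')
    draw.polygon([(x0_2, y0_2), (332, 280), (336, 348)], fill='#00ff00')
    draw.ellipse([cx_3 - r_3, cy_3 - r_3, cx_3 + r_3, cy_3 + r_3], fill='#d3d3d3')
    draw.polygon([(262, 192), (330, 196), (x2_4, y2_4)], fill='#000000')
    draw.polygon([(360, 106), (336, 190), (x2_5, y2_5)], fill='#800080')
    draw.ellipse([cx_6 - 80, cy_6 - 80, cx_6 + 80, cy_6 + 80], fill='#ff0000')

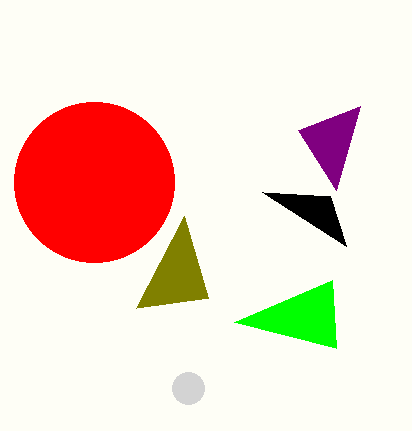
x0_1 = 136, y0_1 = 308, x0_2 = 234, y0_2 = 322, cx_3 = 188, cy_3 = 388, r_3 = 16, x2_4 = 346, y2_4 = 246, x2_5 = 298, y2_5 = 130, cx_6 = 94, cy_6 = 182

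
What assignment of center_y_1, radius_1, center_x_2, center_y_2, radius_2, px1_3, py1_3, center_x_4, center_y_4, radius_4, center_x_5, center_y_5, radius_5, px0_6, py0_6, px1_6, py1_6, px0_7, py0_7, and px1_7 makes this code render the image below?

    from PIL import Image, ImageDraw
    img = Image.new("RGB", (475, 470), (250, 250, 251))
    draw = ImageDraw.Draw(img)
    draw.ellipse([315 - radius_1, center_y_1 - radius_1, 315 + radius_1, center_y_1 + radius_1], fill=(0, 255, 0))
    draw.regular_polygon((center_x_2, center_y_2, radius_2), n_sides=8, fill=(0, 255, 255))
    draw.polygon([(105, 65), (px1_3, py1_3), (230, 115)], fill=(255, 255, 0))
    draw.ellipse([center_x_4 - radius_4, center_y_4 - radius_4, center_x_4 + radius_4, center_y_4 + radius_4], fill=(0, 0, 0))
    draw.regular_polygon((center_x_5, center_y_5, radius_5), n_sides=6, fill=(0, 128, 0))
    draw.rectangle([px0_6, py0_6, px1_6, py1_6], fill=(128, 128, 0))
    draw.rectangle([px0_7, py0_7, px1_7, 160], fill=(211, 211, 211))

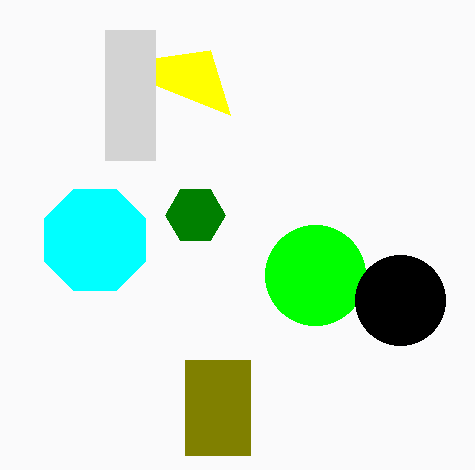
center_y_1 = 275; radius_1 = 50; center_x_2 = 95; center_y_2 = 240; radius_2 = 55; px1_3 = 210; py1_3 = 50; center_x_4 = 400; center_y_4 = 300; radius_4 = 45; center_x_5 = 195; center_y_5 = 215; radius_5 = 30; px0_6 = 185; py0_6 = 360; px1_6 = 250; py1_6 = 455; px0_7 = 105; py0_7 = 30; px1_7 = 155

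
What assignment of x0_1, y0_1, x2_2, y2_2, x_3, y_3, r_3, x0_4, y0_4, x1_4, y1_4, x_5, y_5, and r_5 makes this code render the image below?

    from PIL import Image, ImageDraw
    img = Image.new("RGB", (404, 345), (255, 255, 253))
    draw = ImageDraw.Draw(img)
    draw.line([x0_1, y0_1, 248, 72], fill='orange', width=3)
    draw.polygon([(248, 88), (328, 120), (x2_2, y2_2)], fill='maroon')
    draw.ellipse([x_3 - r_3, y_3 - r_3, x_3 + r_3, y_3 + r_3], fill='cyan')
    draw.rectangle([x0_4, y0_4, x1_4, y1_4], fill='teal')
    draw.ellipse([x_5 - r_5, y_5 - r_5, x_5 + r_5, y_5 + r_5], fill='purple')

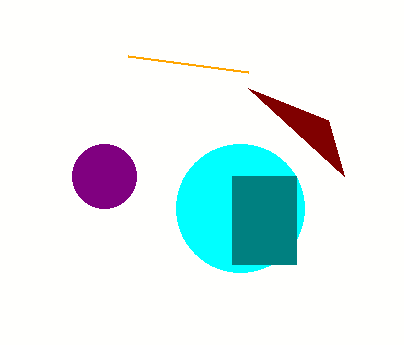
x0_1 = 128, y0_1 = 56, x2_2 = 344, y2_2 = 176, x_3 = 240, y_3 = 208, r_3 = 64, x0_4 = 232, y0_4 = 176, x1_4 = 296, y1_4 = 264, x_5 = 104, y_5 = 176, r_5 = 32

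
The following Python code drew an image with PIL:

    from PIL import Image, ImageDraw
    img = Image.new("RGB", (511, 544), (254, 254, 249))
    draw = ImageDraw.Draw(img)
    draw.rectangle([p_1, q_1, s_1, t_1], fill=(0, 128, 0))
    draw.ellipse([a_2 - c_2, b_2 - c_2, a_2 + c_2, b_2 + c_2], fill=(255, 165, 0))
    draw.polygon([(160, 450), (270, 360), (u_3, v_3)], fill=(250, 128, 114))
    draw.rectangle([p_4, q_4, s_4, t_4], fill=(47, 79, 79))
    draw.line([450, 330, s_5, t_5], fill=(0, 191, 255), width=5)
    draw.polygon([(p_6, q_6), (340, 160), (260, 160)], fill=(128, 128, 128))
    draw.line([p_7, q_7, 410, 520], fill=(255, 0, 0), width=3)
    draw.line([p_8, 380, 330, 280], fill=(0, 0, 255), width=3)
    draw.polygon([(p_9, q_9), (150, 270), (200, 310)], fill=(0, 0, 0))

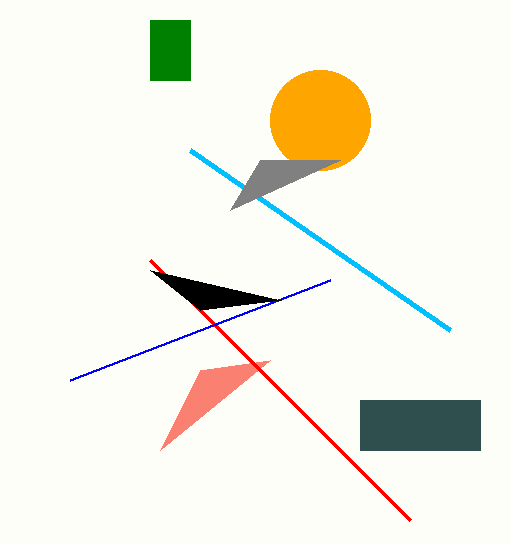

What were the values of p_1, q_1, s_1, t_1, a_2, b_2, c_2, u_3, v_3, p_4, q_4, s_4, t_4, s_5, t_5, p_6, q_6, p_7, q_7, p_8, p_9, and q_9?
p_1 = 150, q_1 = 20, s_1 = 190, t_1 = 80, a_2 = 320, b_2 = 120, c_2 = 50, u_3 = 200, v_3 = 370, p_4 = 360, q_4 = 400, s_4 = 480, t_4 = 450, s_5 = 190, t_5 = 150, p_6 = 230, q_6 = 210, p_7 = 150, q_7 = 260, p_8 = 70, p_9 = 280, q_9 = 300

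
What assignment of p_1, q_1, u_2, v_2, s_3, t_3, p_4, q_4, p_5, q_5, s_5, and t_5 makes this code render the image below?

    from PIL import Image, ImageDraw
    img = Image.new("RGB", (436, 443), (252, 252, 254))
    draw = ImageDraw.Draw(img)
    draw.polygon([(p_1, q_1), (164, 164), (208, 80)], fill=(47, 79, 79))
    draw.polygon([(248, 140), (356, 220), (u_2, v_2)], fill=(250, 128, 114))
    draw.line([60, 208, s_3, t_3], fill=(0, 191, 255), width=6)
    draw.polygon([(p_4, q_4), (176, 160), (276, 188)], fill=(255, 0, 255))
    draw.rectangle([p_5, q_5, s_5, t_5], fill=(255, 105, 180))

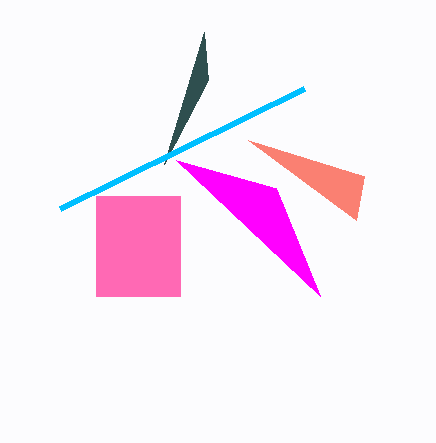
p_1 = 204, q_1 = 32, u_2 = 364, v_2 = 176, s_3 = 304, t_3 = 88, p_4 = 320, q_4 = 296, p_5 = 96, q_5 = 196, s_5 = 180, t_5 = 296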